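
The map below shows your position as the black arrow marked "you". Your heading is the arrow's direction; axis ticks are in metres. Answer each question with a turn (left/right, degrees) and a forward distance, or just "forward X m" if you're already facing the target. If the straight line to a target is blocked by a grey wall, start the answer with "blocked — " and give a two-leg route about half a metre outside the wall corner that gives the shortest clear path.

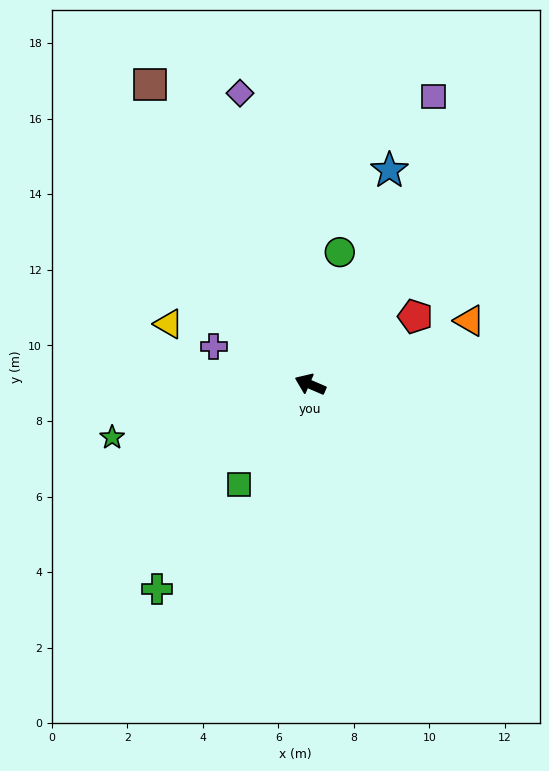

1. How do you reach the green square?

turn left 78°, forward 3.3 m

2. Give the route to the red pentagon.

turn right 124°, forward 3.3 m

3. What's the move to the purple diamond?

turn right 53°, forward 7.9 m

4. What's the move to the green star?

turn left 38°, forward 5.4 m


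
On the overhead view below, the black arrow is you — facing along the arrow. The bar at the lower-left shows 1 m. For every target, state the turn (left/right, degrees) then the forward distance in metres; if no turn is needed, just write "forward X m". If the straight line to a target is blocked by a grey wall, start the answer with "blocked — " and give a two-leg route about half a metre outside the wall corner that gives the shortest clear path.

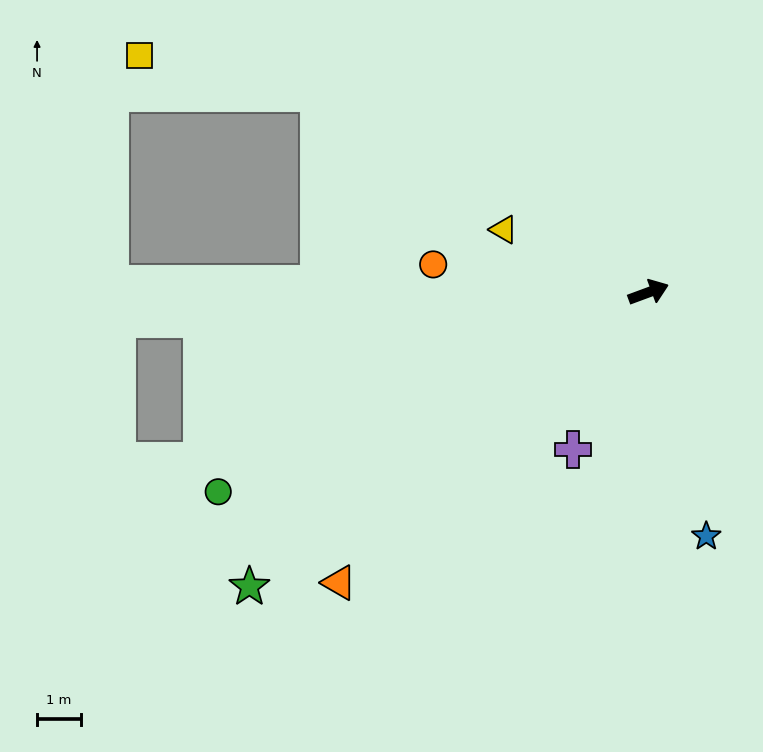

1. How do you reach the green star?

turn right 164°, forward 11.2 m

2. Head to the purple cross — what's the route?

turn right 136°, forward 3.9 m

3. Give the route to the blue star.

turn right 97°, forward 5.7 m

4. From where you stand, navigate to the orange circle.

turn left 152°, forward 4.9 m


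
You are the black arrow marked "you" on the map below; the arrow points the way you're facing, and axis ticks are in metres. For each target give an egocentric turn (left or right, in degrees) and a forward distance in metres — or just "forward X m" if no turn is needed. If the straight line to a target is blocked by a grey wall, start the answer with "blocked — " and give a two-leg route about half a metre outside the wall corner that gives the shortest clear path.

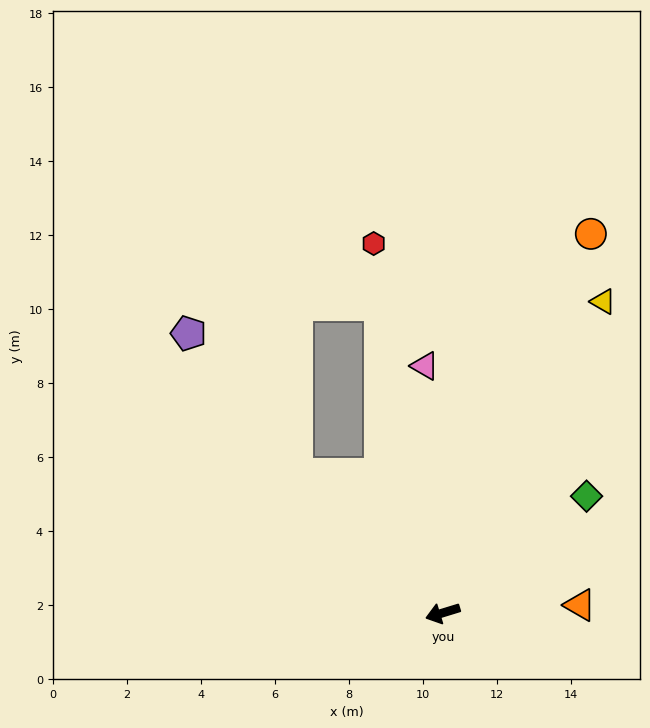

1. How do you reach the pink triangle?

turn right 103°, forward 6.7 m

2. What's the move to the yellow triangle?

turn right 134°, forward 9.5 m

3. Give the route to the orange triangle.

turn left 166°, forward 3.7 m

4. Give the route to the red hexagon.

turn right 96°, forward 10.2 m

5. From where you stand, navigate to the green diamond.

turn right 158°, forward 5.0 m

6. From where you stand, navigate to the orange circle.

turn right 128°, forward 11.0 m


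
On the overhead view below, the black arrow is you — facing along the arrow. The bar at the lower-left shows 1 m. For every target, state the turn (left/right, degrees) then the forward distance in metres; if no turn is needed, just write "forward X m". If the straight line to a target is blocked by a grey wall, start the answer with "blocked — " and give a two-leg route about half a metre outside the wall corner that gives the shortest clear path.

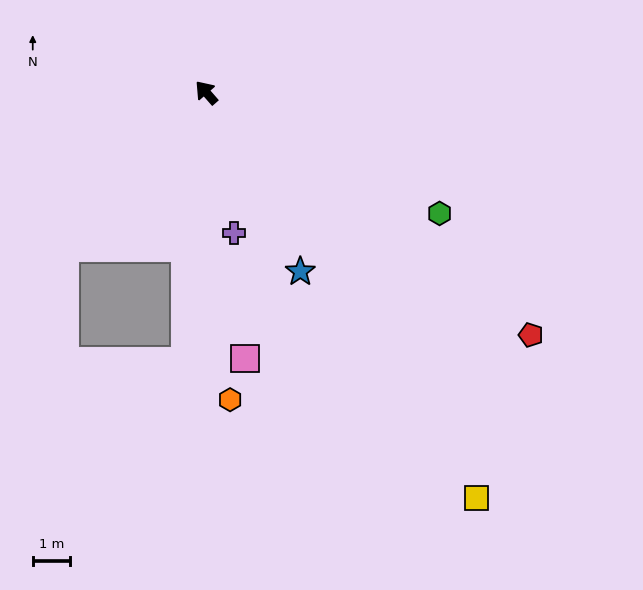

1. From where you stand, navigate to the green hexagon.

turn right 159°, forward 7.1 m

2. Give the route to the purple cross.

turn left 150°, forward 3.9 m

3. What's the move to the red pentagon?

turn right 168°, forward 10.9 m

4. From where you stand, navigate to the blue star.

turn left 167°, forward 5.5 m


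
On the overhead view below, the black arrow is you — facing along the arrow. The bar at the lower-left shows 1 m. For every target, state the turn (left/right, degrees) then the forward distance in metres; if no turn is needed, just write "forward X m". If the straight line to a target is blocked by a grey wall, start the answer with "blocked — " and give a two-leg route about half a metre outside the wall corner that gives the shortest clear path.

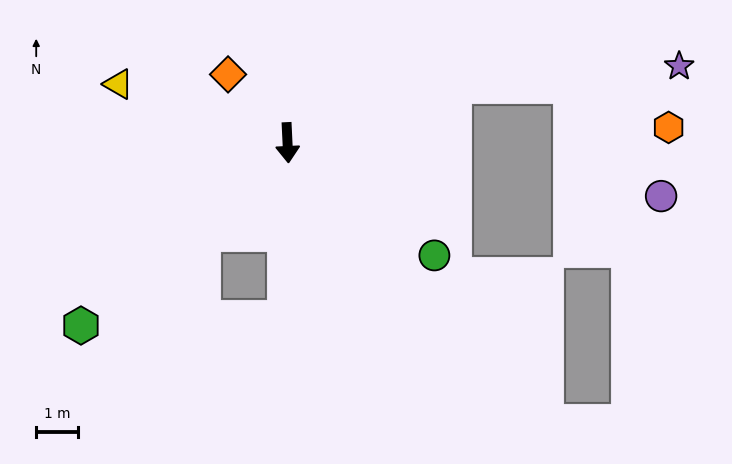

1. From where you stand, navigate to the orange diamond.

turn right 142°, forward 2.2 m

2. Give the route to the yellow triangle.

turn right 112°, forward 4.3 m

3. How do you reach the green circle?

turn left 50°, forward 4.4 m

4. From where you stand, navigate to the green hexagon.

turn right 51°, forward 6.6 m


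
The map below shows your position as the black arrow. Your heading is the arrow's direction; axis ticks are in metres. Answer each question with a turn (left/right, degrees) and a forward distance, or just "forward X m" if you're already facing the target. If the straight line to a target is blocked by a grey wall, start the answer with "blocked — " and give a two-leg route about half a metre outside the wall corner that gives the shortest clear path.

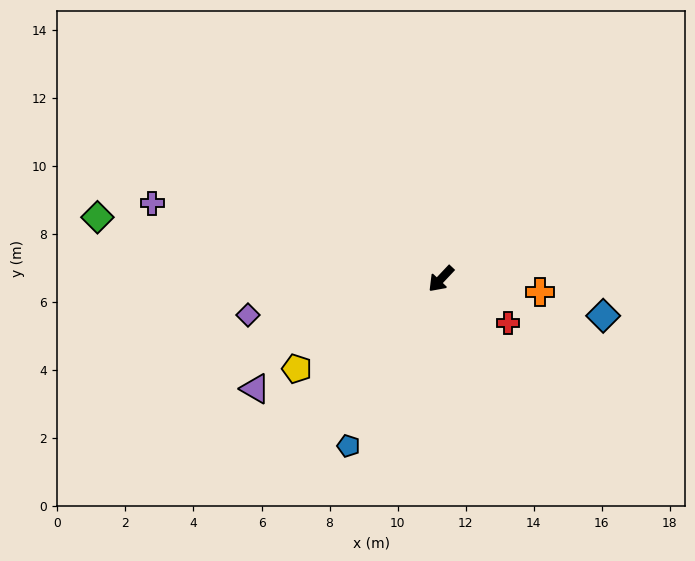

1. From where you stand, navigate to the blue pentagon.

turn left 14°, forward 5.6 m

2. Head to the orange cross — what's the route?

turn left 126°, forward 2.9 m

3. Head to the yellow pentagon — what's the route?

turn right 15°, forward 5.0 m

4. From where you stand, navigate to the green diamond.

turn right 57°, forward 10.3 m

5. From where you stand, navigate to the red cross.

turn left 100°, forward 2.4 m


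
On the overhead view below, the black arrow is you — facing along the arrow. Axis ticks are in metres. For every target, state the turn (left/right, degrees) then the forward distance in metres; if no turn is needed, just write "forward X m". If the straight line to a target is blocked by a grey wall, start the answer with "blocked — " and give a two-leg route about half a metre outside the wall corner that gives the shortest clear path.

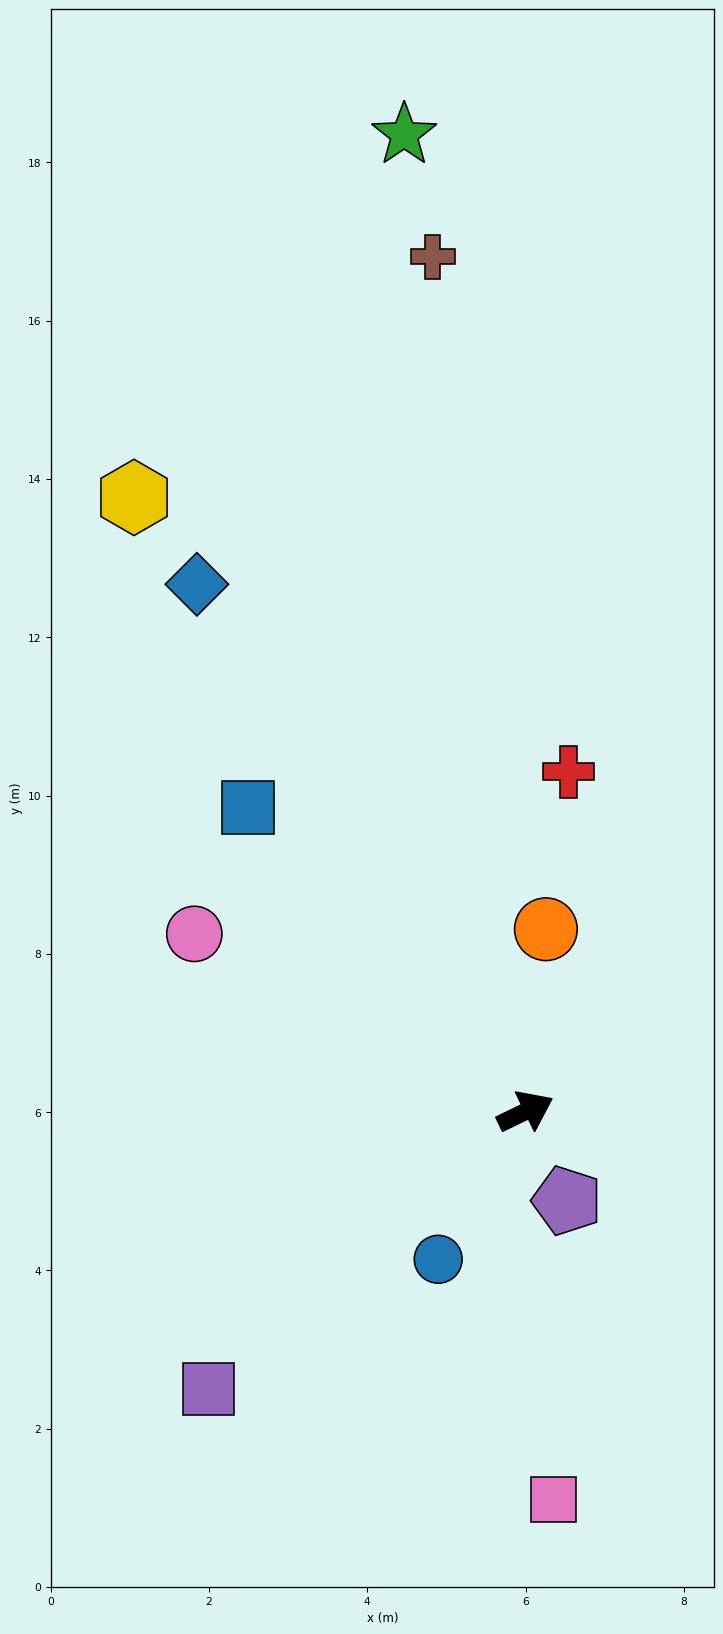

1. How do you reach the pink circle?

turn left 126°, forward 4.7 m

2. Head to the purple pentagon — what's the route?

turn right 91°, forward 1.2 m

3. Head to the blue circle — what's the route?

turn right 146°, forward 2.2 m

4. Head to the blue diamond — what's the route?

turn left 96°, forward 7.9 m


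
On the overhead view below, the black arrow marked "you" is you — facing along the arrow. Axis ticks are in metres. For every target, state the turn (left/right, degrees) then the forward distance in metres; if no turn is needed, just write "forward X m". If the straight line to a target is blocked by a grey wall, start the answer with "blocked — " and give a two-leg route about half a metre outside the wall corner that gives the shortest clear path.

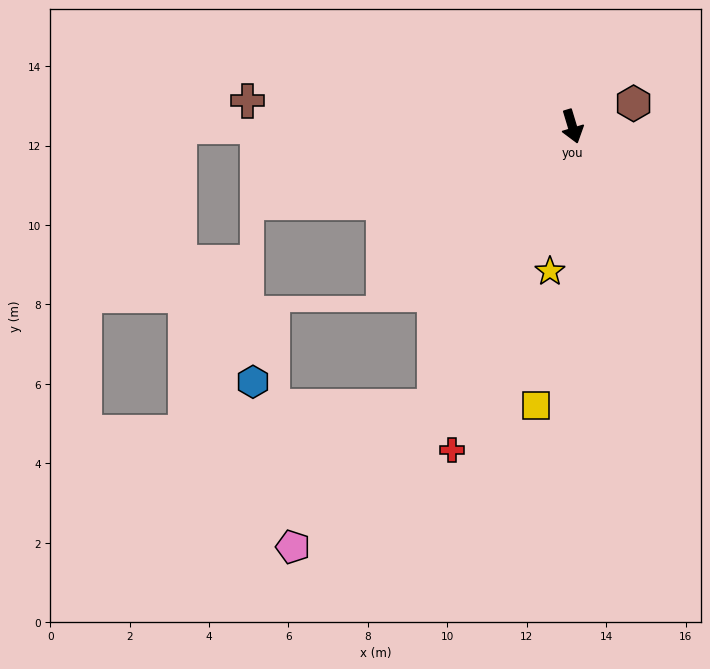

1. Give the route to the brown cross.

turn right 111°, forward 8.2 m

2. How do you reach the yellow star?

turn right 26°, forward 3.7 m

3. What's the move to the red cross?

turn right 37°, forward 8.7 m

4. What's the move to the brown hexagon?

turn left 94°, forward 1.6 m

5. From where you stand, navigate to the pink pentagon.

blocked — turn right 43°, forward 7.9 m, then turn right 19°, forward 5.0 m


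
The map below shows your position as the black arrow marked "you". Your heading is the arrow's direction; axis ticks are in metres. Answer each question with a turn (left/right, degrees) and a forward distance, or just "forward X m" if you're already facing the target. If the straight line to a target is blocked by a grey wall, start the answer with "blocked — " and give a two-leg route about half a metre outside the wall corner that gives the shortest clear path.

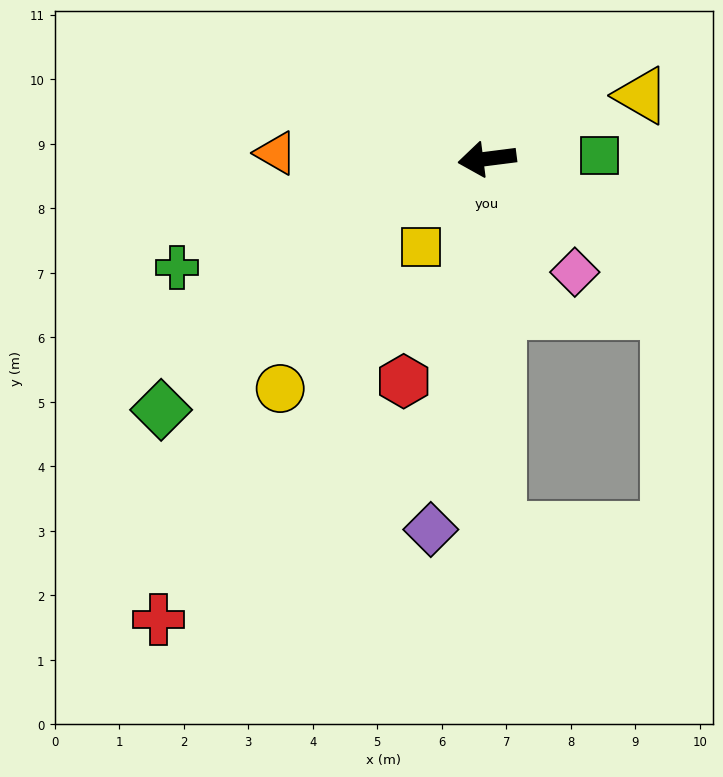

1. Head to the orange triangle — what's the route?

turn right 9°, forward 3.3 m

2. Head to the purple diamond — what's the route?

turn left 74°, forward 5.8 m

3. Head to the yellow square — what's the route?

turn left 46°, forward 1.7 m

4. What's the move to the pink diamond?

turn left 120°, forward 2.2 m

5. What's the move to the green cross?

turn left 12°, forward 5.1 m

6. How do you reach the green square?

turn left 174°, forward 1.7 m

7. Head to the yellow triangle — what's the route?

turn right 165°, forward 2.6 m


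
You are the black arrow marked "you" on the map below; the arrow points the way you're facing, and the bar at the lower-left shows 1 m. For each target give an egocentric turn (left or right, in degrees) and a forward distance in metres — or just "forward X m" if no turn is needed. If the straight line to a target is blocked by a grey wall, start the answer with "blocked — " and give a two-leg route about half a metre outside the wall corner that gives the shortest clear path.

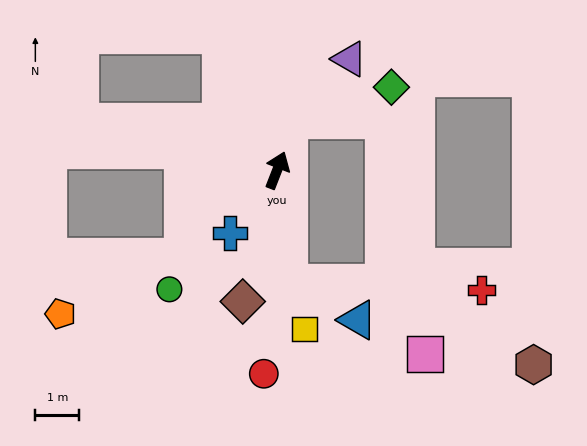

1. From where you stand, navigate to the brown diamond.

turn right 173°, forward 3.1 m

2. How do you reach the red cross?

blocked — turn right 152°, forward 2.6 m, then turn left 81°, forward 4.4 m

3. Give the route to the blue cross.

turn left 164°, forward 1.8 m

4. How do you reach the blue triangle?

blocked — turn right 152°, forward 2.6 m, then turn left 54°, forward 1.8 m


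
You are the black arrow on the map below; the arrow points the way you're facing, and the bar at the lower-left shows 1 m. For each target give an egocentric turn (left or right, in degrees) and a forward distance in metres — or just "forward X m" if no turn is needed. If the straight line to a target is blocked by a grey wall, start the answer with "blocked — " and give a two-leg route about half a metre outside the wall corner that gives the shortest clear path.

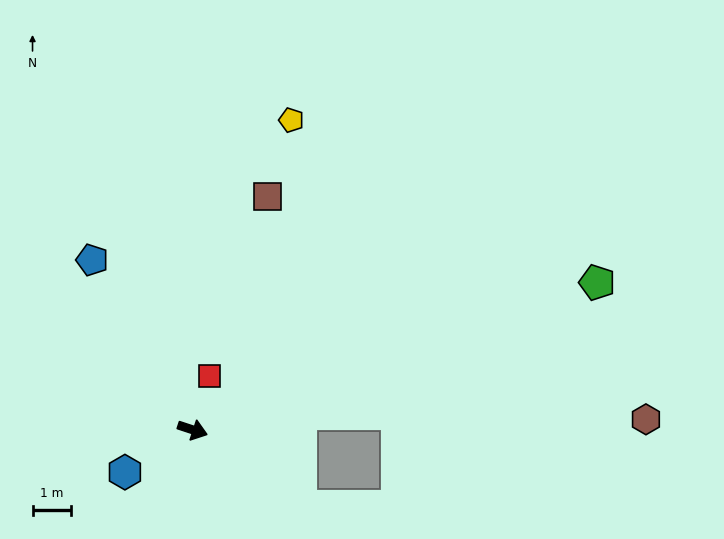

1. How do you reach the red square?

turn left 91°, forward 1.5 m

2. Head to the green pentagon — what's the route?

turn left 38°, forward 11.3 m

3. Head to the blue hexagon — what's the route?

turn right 130°, forward 2.1 m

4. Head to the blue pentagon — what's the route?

turn left 139°, forward 5.2 m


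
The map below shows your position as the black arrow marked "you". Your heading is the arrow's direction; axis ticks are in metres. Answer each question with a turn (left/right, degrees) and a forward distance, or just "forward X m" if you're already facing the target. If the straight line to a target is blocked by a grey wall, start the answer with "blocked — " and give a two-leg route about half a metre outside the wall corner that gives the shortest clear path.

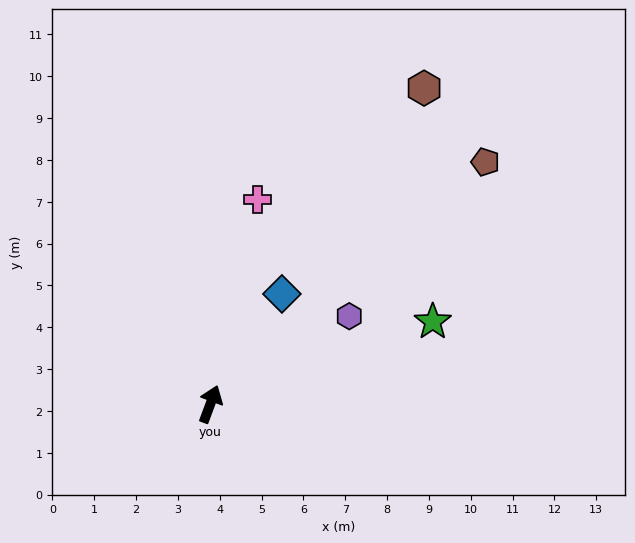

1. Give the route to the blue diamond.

turn right 13°, forward 3.1 m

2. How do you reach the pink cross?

turn left 7°, forward 5.0 m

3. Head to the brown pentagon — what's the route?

turn right 28°, forward 8.8 m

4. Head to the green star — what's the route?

turn right 49°, forward 5.7 m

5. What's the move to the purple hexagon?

turn right 37°, forward 3.9 m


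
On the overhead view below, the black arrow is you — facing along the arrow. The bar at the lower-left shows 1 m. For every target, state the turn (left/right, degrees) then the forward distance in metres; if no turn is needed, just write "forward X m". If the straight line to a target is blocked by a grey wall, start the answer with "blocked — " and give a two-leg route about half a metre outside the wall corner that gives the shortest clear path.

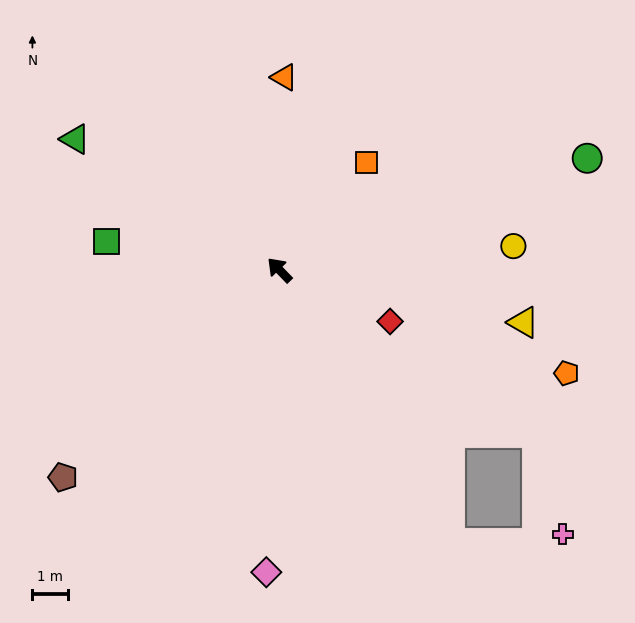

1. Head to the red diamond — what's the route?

turn right 159°, forward 3.4 m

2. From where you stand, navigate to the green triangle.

turn left 13°, forward 6.8 m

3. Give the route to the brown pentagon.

turn left 90°, forward 8.3 m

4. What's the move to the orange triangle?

turn right 45°, forward 5.4 m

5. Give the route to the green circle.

turn right 114°, forward 9.1 m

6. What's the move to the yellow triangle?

turn right 146°, forward 6.9 m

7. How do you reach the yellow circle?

turn right 128°, forward 6.5 m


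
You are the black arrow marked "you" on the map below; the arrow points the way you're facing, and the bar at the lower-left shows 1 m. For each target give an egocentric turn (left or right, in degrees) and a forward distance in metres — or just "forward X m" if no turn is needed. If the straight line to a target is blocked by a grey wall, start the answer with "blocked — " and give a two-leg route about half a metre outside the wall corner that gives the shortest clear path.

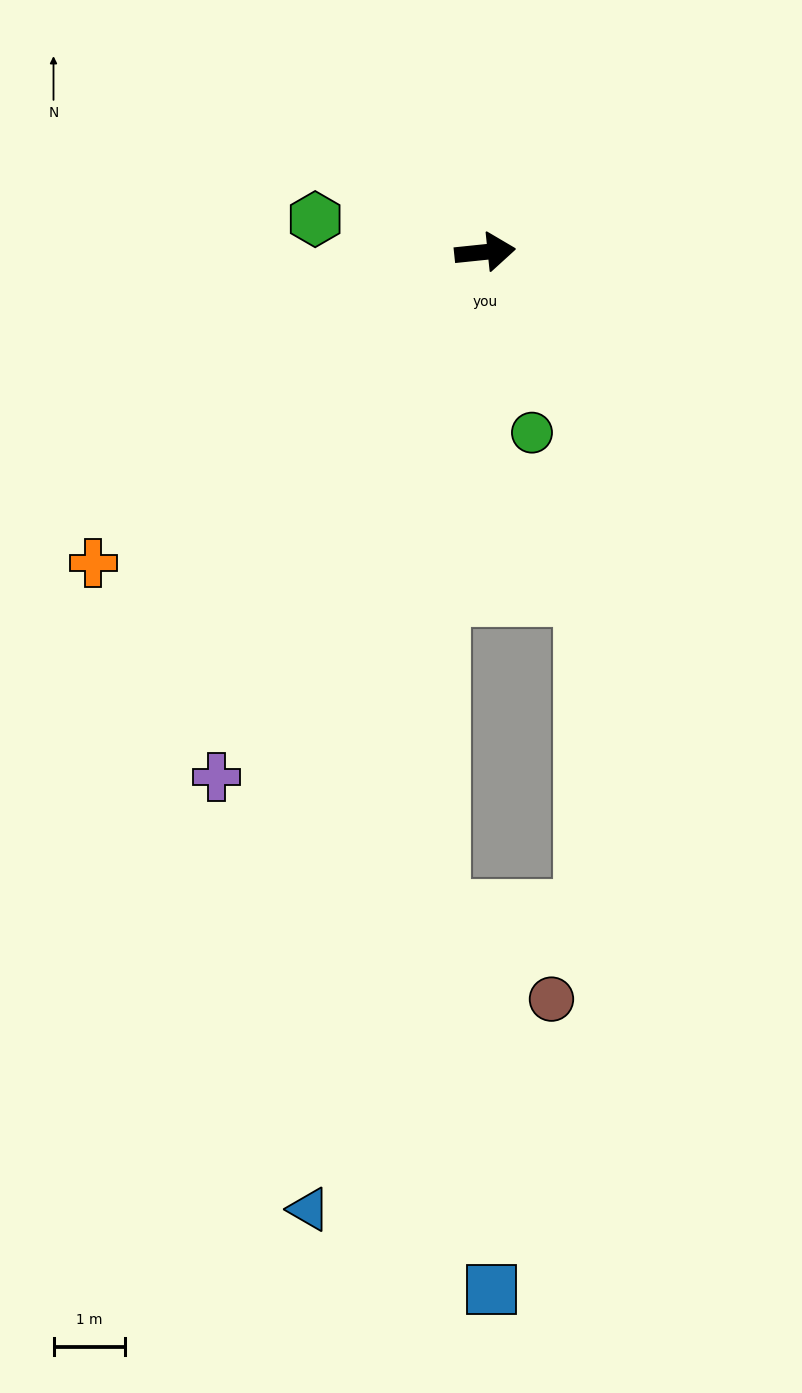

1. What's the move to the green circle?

turn right 81°, forward 2.6 m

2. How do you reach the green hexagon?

turn left 163°, forward 2.4 m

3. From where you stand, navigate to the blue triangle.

turn right 106°, forward 13.7 m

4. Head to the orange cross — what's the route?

turn right 147°, forward 7.0 m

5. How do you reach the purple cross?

turn right 123°, forward 8.3 m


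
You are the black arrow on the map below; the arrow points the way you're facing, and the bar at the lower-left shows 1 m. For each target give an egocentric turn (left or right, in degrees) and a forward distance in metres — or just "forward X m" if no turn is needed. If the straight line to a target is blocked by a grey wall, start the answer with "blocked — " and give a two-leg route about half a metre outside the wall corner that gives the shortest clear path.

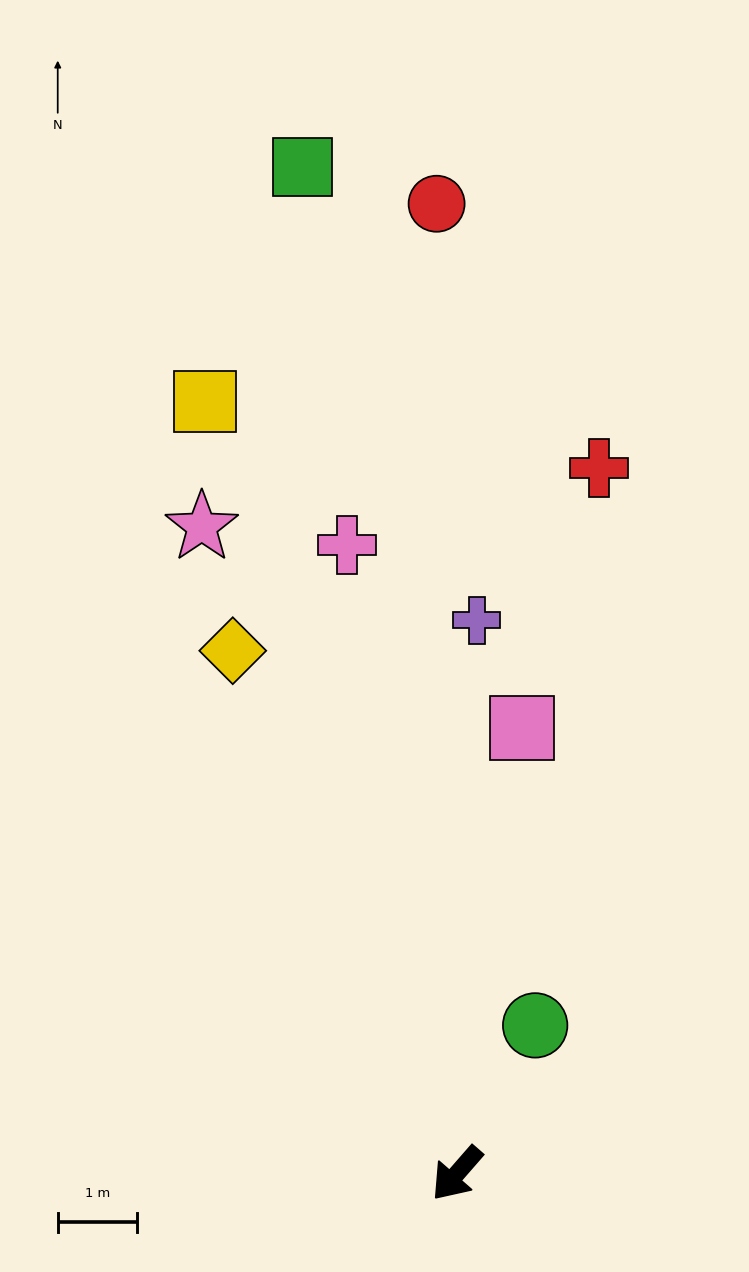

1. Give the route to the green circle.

turn right 167°, forward 2.1 m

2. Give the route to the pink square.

turn right 147°, forward 5.7 m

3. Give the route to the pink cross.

turn right 129°, forward 8.1 m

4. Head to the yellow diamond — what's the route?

turn right 116°, forward 7.2 m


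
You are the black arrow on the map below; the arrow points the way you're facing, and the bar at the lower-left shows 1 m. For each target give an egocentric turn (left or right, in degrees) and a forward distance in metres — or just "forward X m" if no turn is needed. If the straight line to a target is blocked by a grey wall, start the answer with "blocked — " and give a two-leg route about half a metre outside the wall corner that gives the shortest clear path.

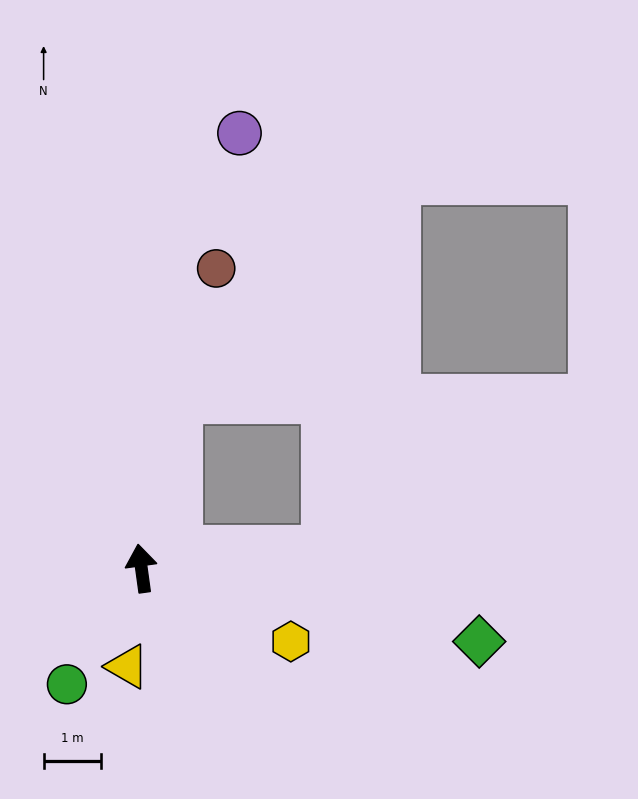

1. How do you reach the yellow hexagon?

turn right 124°, forward 2.9 m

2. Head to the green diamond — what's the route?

turn right 110°, forward 6.0 m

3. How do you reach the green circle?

turn left 139°, forward 2.4 m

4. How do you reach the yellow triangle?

turn left 164°, forward 1.7 m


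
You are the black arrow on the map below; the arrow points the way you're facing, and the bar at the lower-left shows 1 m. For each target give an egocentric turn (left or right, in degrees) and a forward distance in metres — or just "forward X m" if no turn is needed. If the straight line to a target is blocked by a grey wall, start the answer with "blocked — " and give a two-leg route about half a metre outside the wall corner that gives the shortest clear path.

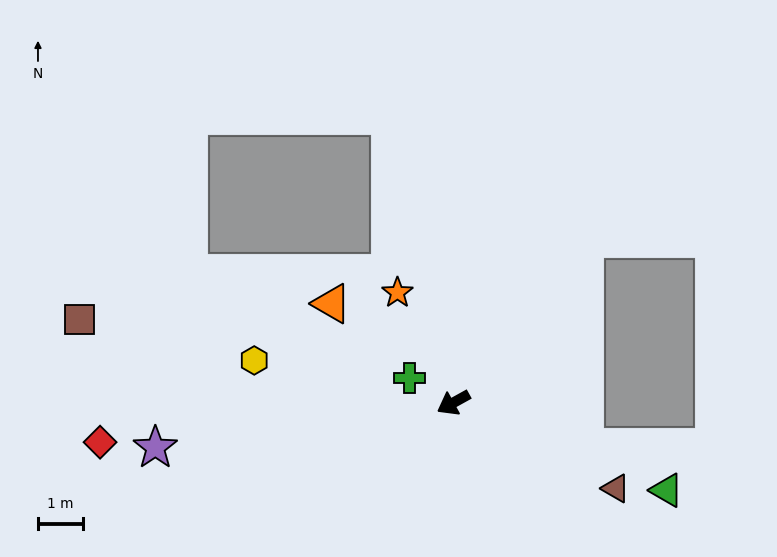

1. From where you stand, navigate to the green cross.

turn right 58°, forward 1.1 m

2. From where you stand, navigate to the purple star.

turn right 20°, forward 6.7 m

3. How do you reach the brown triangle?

turn left 123°, forward 4.1 m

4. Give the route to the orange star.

turn right 92°, forward 2.7 m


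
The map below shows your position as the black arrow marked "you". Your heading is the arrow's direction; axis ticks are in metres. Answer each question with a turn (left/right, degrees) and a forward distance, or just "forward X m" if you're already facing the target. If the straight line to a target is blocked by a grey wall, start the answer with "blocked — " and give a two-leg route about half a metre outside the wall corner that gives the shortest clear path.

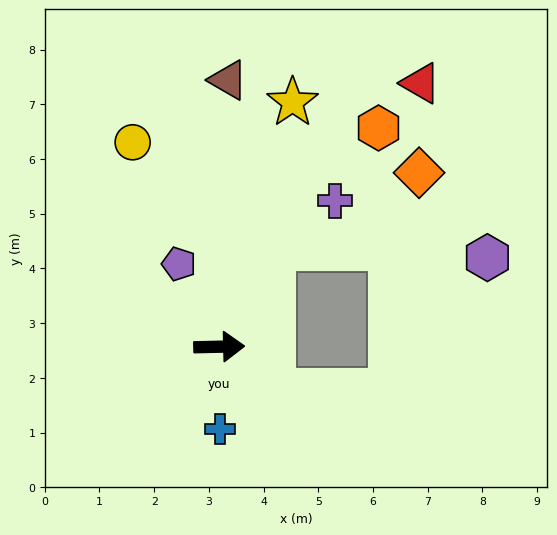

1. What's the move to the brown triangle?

turn left 87°, forward 4.9 m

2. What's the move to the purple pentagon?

turn left 115°, forward 1.7 m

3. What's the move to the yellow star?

turn left 72°, forward 4.7 m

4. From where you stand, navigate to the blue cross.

turn right 91°, forward 1.5 m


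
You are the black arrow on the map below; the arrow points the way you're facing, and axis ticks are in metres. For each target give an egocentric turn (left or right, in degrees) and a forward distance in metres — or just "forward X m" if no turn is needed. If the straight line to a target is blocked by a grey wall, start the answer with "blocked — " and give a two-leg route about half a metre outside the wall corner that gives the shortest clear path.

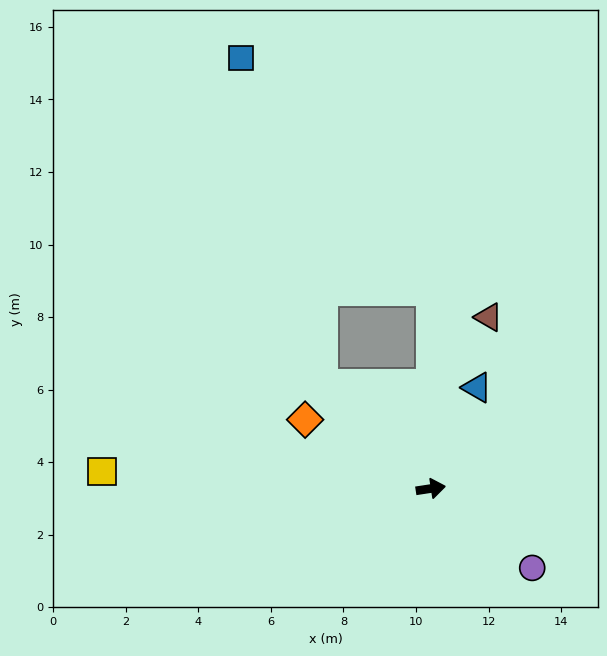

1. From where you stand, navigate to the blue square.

blocked — turn left 127°, forward 4.1 m, then turn right 32°, forward 9.3 m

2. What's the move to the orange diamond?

turn left 143°, forward 4.0 m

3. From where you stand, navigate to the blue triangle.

turn left 57°, forward 3.1 m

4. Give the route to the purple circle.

turn right 47°, forward 3.6 m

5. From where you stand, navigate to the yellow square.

turn left 168°, forward 9.1 m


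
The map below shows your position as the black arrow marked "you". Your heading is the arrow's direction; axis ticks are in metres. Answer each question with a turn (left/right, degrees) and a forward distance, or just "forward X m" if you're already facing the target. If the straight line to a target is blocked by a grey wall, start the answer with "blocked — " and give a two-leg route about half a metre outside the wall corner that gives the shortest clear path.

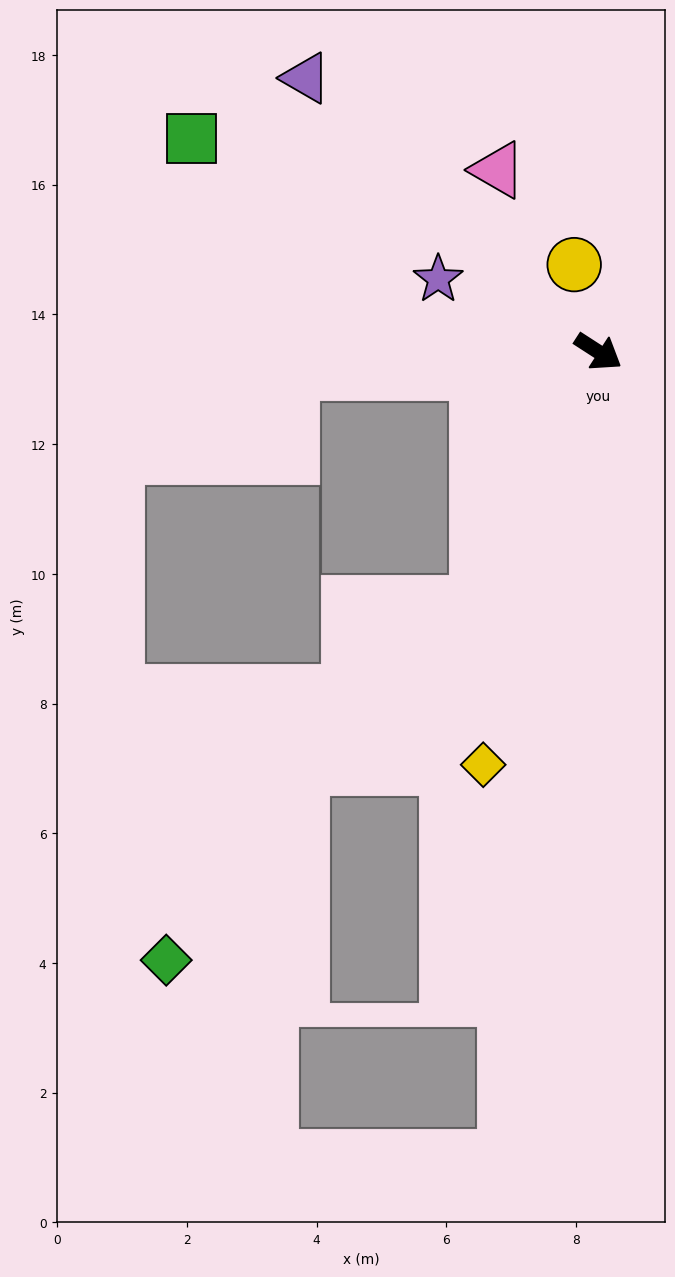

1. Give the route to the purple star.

turn right 172°, forward 2.7 m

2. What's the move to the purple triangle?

turn left 170°, forward 6.2 m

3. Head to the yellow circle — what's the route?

turn left 138°, forward 1.4 m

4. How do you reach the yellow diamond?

turn right 73°, forward 6.6 m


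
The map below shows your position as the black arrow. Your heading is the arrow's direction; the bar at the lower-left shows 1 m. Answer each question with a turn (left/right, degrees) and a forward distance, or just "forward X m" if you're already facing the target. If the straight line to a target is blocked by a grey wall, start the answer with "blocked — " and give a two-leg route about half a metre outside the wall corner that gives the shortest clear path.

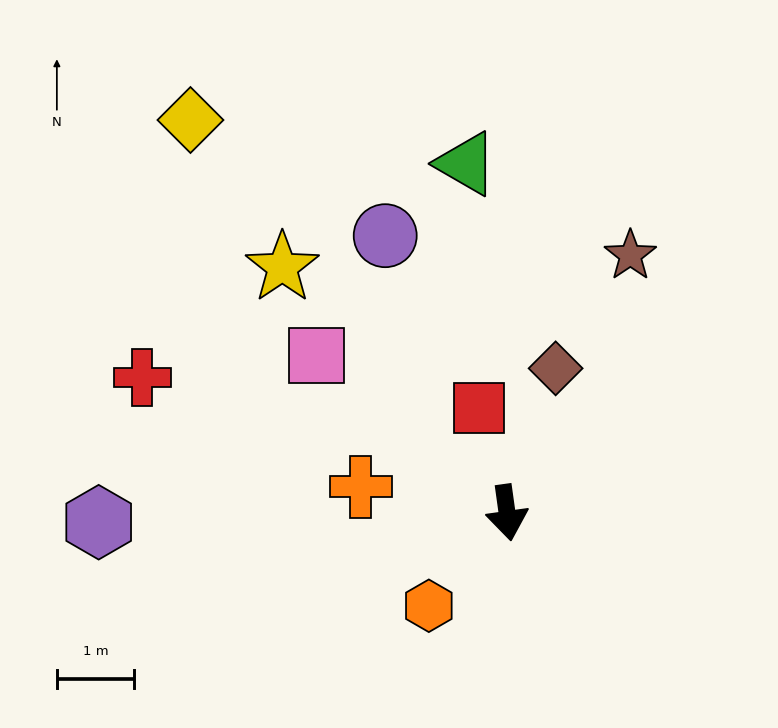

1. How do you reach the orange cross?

turn right 108°, forward 1.9 m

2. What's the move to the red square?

turn right 173°, forward 1.4 m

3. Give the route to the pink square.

turn right 137°, forward 3.2 m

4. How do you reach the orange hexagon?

turn right 48°, forward 1.6 m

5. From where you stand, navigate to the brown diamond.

turn left 153°, forward 2.0 m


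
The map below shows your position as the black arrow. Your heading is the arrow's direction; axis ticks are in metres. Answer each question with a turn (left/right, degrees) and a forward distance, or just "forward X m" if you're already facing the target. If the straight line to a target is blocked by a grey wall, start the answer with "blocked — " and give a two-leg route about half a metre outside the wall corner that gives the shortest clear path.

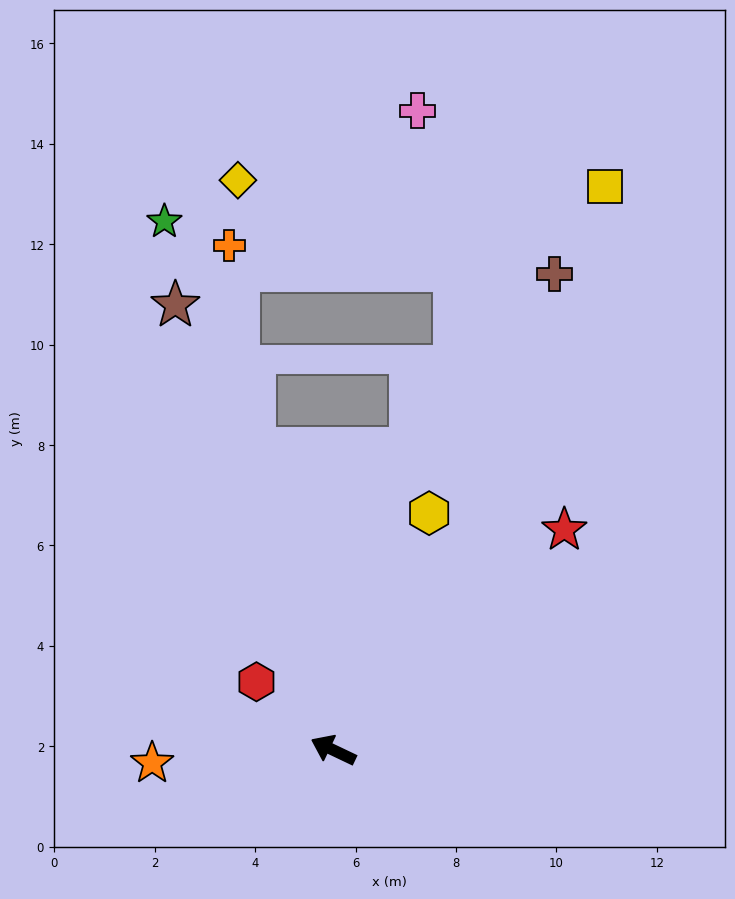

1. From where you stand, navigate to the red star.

turn right 111°, forward 6.4 m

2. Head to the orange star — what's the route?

turn left 30°, forward 3.6 m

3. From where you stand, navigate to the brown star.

turn right 45°, forward 9.4 m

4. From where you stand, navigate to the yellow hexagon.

turn right 87°, forward 5.1 m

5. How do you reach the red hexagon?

turn right 16°, forward 2.0 m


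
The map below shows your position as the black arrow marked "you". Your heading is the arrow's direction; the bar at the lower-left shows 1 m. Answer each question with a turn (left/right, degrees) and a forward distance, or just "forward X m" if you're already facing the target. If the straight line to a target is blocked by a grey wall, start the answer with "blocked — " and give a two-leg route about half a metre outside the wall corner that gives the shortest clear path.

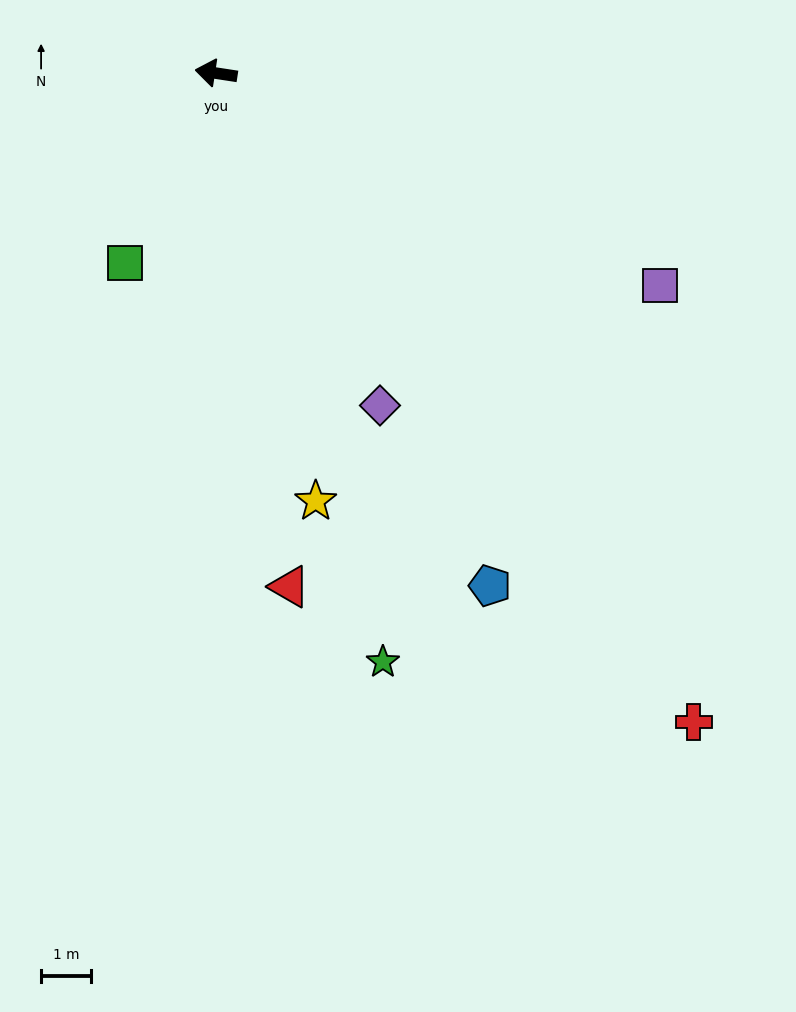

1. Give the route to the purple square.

turn left 163°, forward 9.8 m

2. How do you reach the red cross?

turn left 135°, forward 16.0 m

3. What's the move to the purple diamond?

turn left 125°, forward 7.4 m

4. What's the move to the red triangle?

turn left 107°, forward 10.3 m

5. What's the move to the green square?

turn left 73°, forward 4.2 m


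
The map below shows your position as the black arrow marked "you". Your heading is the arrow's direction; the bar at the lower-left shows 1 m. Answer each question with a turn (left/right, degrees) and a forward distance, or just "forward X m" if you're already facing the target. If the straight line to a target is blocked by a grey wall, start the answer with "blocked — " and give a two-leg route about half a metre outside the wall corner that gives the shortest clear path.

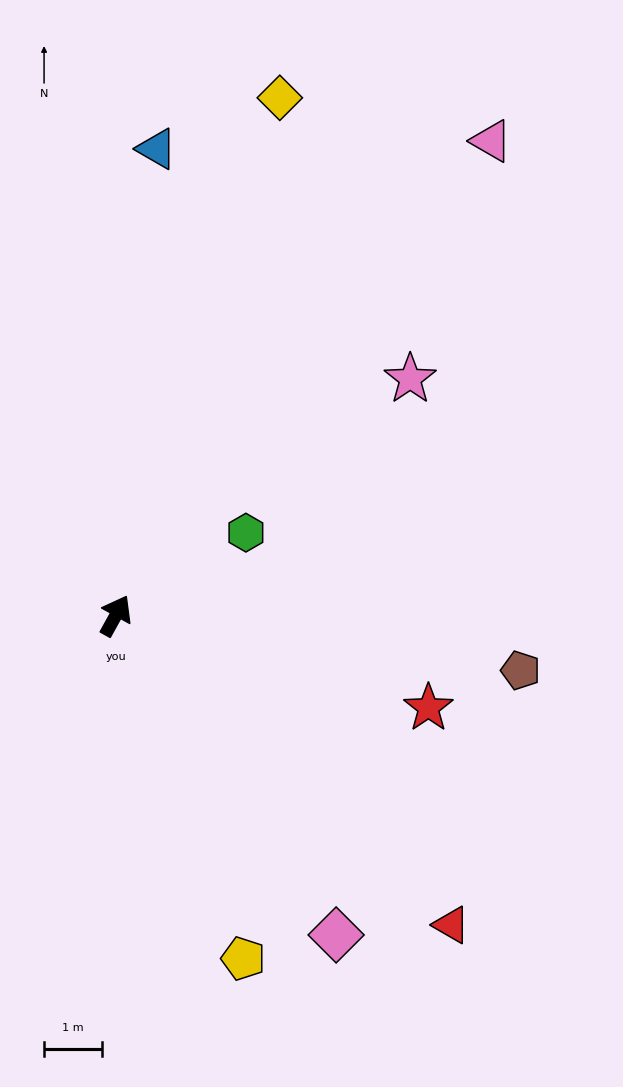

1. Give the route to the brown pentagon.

turn right 69°, forward 7.0 m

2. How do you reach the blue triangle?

turn left 24°, forward 8.0 m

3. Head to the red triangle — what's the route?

turn right 104°, forward 7.8 m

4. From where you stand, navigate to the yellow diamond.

turn left 11°, forward 9.3 m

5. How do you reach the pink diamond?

turn right 116°, forward 6.6 m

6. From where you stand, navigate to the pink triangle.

turn right 9°, forward 10.4 m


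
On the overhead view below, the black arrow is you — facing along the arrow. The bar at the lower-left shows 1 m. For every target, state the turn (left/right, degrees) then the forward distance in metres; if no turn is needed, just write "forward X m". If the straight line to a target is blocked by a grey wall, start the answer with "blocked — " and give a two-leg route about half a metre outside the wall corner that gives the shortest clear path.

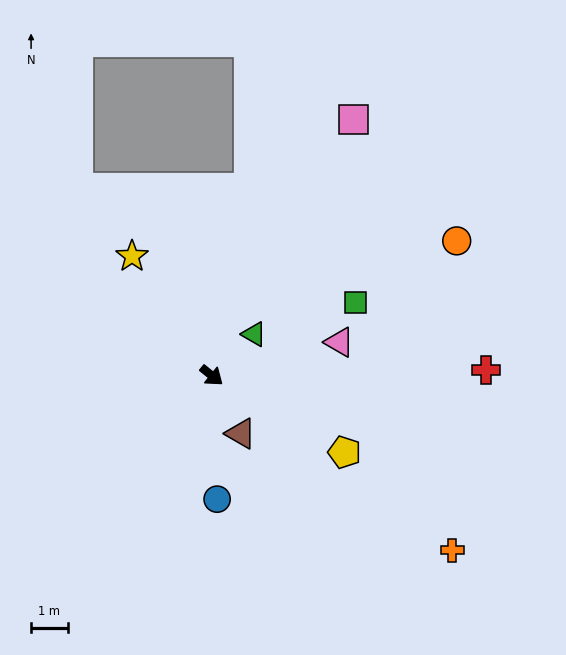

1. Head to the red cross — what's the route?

turn left 40°, forward 7.5 m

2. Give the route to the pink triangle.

turn left 54°, forward 3.6 m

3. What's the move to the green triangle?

turn left 83°, forward 1.6 m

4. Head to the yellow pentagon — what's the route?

turn left 9°, forward 4.2 m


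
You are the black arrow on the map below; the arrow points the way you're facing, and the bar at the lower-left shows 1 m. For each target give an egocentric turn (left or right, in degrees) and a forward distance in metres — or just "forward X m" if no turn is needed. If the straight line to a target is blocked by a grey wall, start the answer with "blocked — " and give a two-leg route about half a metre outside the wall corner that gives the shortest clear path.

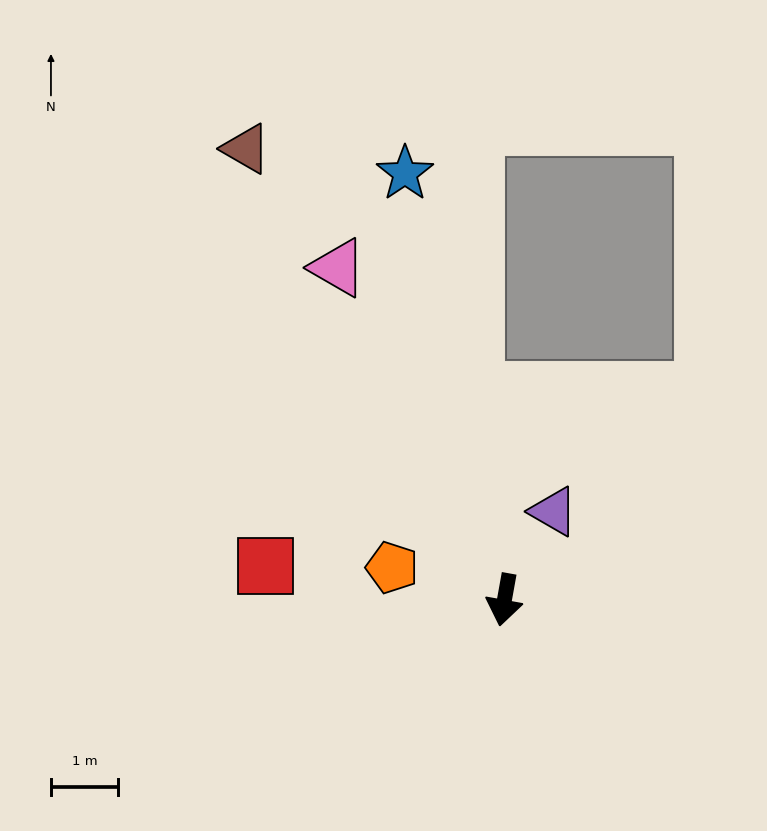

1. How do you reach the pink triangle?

turn right 143°, forward 5.5 m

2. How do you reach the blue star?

turn right 157°, forward 6.5 m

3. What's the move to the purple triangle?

turn left 161°, forward 1.5 m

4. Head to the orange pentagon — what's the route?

turn right 96°, forward 1.7 m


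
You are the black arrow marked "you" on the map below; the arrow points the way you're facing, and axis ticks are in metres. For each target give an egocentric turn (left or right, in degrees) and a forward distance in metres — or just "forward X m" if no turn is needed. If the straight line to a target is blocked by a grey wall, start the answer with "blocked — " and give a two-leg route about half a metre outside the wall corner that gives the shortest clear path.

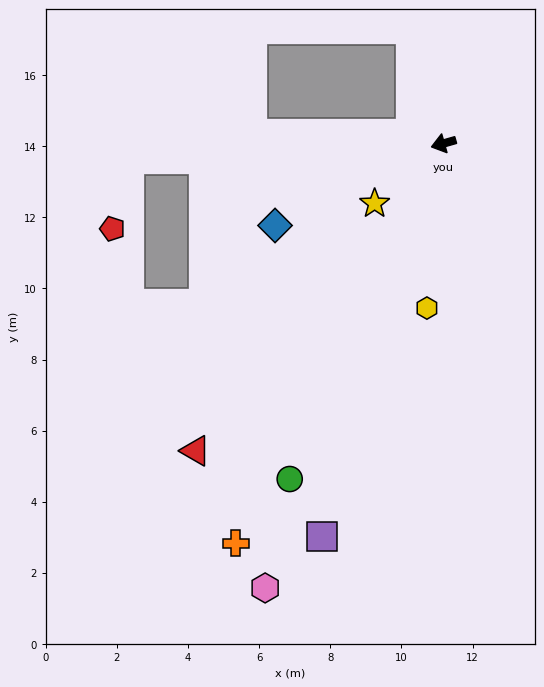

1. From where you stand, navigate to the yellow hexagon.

turn left 68°, forward 4.7 m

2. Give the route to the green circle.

turn left 49°, forward 10.4 m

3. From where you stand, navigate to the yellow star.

turn left 25°, forward 2.6 m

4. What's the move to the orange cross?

turn left 47°, forward 12.7 m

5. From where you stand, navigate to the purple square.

turn left 57°, forward 11.6 m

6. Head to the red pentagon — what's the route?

blocked — turn right 13°, forward 8.9 m, then turn left 74°, forward 2.0 m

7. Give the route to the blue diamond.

turn left 10°, forward 5.3 m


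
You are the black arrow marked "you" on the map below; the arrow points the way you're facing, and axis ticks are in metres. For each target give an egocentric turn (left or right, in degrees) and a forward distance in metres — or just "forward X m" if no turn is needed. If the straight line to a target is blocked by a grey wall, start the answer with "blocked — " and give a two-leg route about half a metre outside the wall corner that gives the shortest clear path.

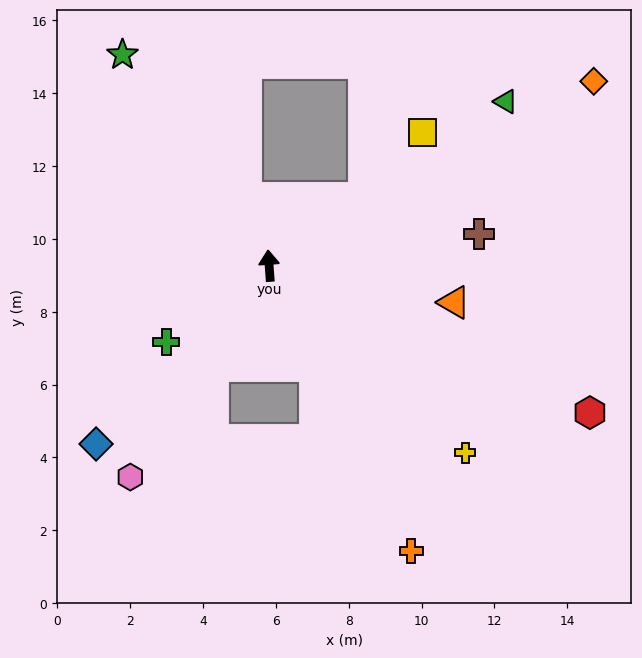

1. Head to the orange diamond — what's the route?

turn right 65°, forward 10.3 m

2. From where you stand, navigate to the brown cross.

turn right 86°, forward 5.8 m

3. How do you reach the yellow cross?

turn right 138°, forward 7.4 m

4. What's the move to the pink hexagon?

turn left 143°, forward 6.9 m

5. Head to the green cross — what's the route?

turn left 122°, forward 3.5 m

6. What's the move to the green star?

turn left 31°, forward 7.1 m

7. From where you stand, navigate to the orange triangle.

turn right 105°, forward 5.2 m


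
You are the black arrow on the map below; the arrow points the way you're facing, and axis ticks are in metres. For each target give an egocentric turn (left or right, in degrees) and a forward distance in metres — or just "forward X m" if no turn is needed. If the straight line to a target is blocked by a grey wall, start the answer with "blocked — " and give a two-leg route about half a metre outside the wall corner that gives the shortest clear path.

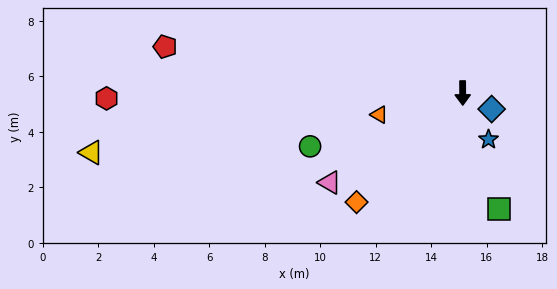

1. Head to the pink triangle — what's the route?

turn right 56°, forward 5.8 m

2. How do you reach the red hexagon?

turn right 90°, forward 12.8 m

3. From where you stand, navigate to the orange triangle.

turn right 76°, forward 3.1 m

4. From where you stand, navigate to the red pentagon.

turn right 99°, forward 10.9 m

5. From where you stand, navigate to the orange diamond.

turn right 45°, forward 5.5 m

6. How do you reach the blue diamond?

turn left 61°, forward 1.2 m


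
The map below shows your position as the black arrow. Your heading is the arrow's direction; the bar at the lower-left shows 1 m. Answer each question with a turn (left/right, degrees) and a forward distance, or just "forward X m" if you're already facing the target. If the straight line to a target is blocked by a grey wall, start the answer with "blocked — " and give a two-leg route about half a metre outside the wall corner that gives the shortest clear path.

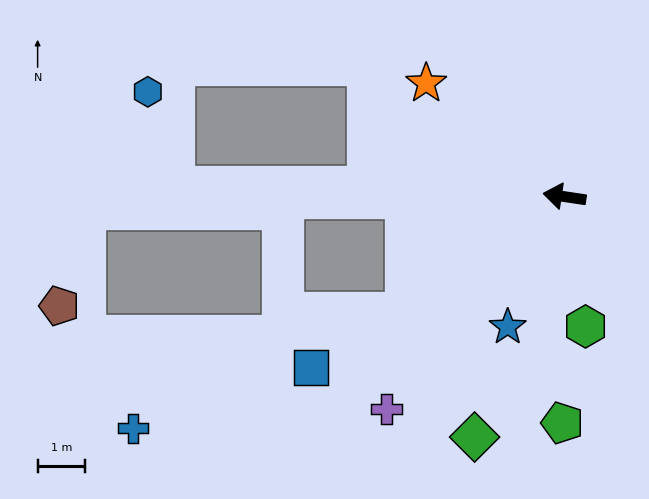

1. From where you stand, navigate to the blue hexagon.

blocked — turn left 7°, forward 8.2 m, then turn right 73°, forward 2.1 m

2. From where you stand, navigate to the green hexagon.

turn left 108°, forward 2.7 m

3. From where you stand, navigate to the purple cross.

turn left 58°, forward 5.8 m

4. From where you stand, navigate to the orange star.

turn right 31°, forward 3.7 m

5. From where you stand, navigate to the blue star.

turn left 75°, forward 3.0 m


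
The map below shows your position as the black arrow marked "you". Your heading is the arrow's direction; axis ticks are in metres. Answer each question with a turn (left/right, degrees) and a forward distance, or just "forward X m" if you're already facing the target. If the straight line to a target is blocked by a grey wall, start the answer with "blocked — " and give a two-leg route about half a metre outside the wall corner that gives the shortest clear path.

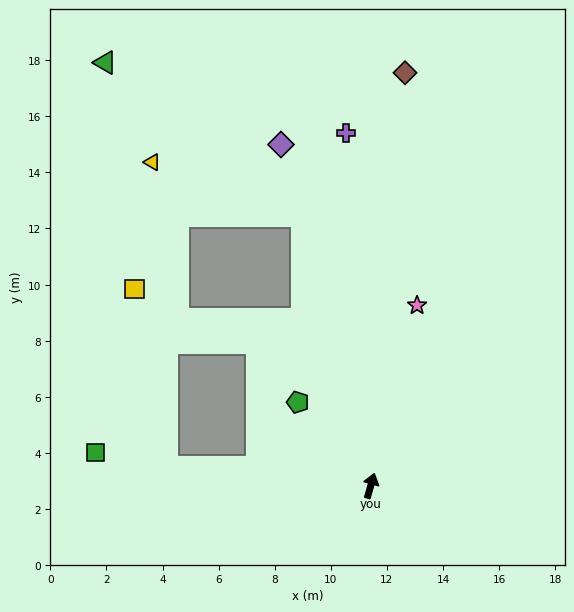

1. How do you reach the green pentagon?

turn left 57°, forward 4.0 m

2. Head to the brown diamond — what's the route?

turn left 11°, forward 14.8 m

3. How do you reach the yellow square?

blocked — turn left 101°, forward 7.3 m, then turn right 75°, forward 6.5 m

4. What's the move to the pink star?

forward 6.6 m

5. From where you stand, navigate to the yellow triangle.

blocked — turn left 30°, forward 10.0 m, then turn left 57°, forward 5.7 m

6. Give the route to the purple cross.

turn left 20°, forward 12.6 m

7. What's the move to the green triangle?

blocked — turn left 30°, forward 10.0 m, then turn left 38°, forward 8.9 m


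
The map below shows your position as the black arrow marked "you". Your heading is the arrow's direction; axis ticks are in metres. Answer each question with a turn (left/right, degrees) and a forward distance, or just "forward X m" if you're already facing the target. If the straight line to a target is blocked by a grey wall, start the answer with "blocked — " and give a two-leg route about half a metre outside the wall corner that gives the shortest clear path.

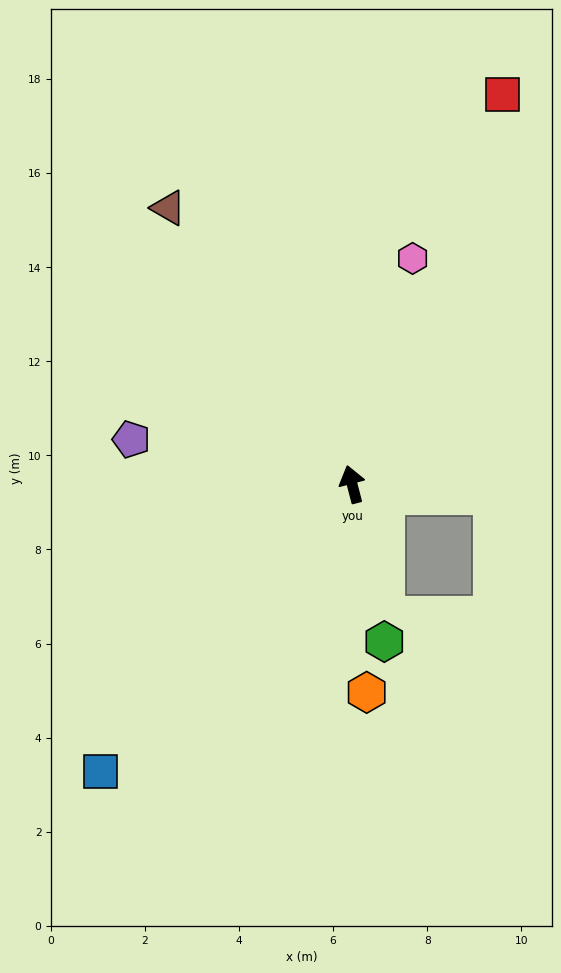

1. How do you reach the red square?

turn right 36°, forward 8.9 m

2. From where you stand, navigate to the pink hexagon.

turn right 30°, forward 5.0 m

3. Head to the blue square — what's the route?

turn left 124°, forward 8.1 m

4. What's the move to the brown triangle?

turn left 19°, forward 7.1 m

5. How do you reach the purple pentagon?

turn left 64°, forward 4.8 m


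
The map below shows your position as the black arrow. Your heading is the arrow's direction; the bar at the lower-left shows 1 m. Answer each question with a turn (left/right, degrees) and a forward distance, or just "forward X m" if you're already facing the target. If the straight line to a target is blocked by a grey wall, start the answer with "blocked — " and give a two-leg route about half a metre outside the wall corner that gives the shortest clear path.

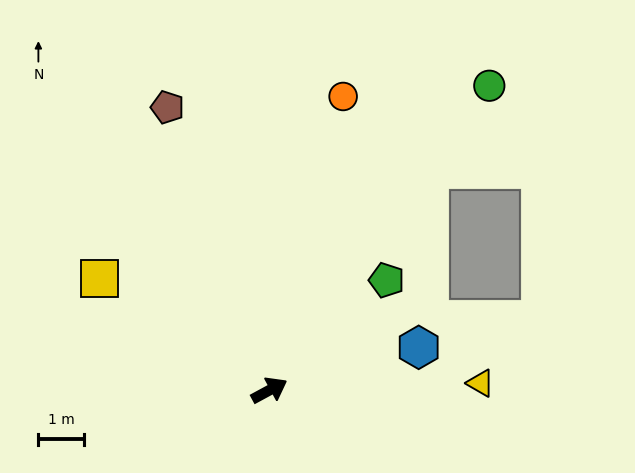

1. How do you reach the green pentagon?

turn left 15°, forward 3.5 m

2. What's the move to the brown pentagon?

turn left 81°, forward 6.6 m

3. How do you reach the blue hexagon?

turn right 12°, forward 3.4 m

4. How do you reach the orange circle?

turn left 47°, forward 6.7 m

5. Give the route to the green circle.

turn left 26°, forward 8.3 m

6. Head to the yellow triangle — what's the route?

turn right 27°, forward 4.6 m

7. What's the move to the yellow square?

turn left 118°, forward 4.5 m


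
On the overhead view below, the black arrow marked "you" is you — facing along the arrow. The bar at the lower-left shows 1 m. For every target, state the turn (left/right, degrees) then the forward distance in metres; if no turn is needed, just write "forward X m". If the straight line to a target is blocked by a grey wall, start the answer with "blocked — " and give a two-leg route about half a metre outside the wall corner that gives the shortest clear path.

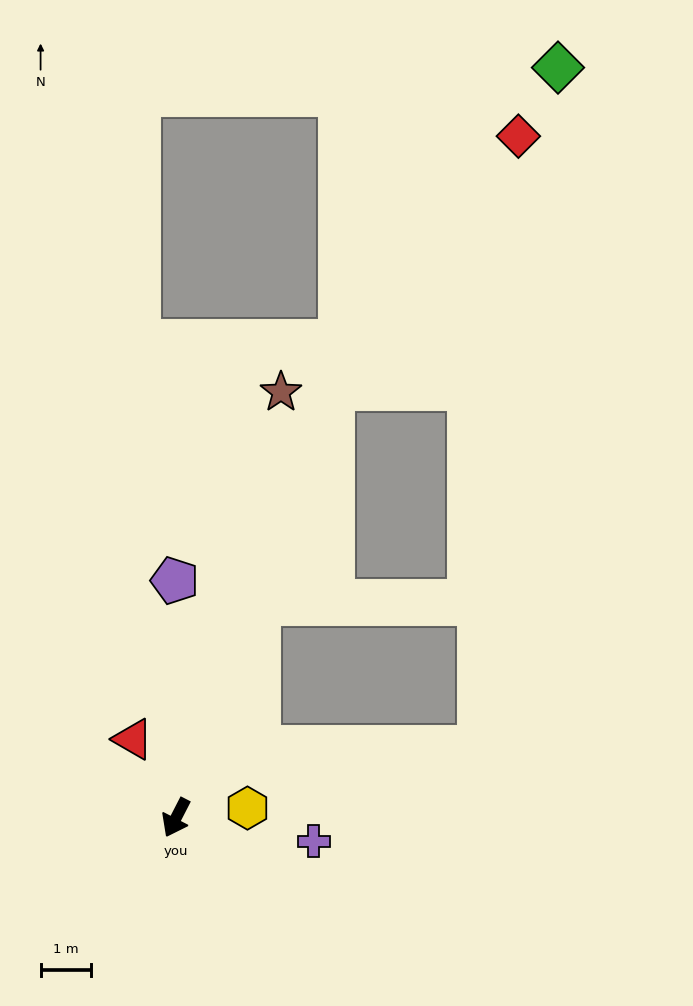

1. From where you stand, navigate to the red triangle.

turn right 124°, forward 1.8 m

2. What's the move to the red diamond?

blocked — turn right 173°, forward 9.1 m, then turn right 16°, forward 6.3 m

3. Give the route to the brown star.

turn right 167°, forward 8.8 m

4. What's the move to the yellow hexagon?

turn left 125°, forward 1.4 m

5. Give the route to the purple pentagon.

turn right 152°, forward 4.7 m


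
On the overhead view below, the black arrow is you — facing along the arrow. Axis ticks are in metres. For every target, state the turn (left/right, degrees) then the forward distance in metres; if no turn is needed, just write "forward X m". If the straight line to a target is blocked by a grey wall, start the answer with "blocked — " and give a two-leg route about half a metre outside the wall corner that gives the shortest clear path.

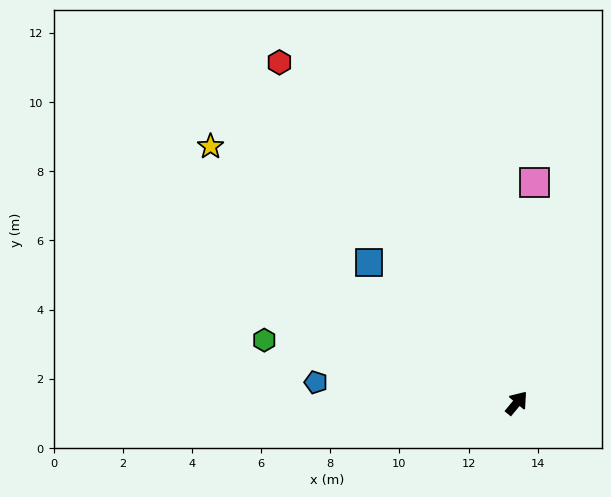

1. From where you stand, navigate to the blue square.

turn left 86°, forward 5.9 m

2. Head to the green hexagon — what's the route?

turn left 116°, forward 7.5 m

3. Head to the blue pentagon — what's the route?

turn left 124°, forward 5.8 m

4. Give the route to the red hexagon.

turn left 75°, forward 12.0 m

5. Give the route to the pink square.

turn left 35°, forward 6.4 m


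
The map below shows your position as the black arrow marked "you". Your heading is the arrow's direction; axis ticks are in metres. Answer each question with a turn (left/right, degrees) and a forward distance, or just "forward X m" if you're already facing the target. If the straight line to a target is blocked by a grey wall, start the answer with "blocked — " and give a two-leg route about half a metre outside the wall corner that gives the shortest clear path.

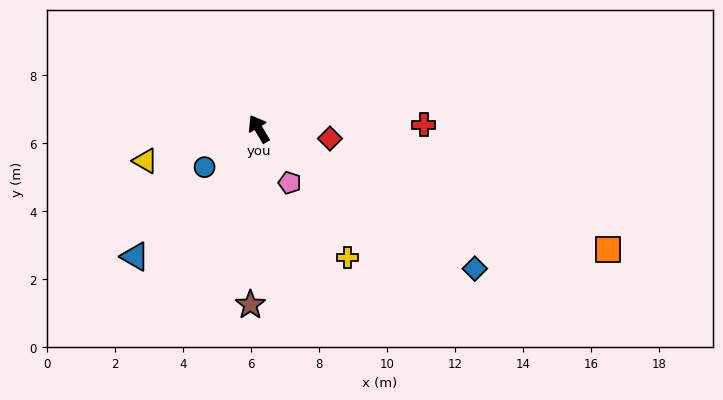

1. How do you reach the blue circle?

turn left 95°, forward 2.0 m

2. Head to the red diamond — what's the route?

turn right 128°, forward 2.1 m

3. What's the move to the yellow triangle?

turn left 75°, forward 3.5 m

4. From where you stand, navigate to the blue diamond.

turn right 154°, forward 7.6 m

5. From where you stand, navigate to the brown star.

turn left 147°, forward 5.2 m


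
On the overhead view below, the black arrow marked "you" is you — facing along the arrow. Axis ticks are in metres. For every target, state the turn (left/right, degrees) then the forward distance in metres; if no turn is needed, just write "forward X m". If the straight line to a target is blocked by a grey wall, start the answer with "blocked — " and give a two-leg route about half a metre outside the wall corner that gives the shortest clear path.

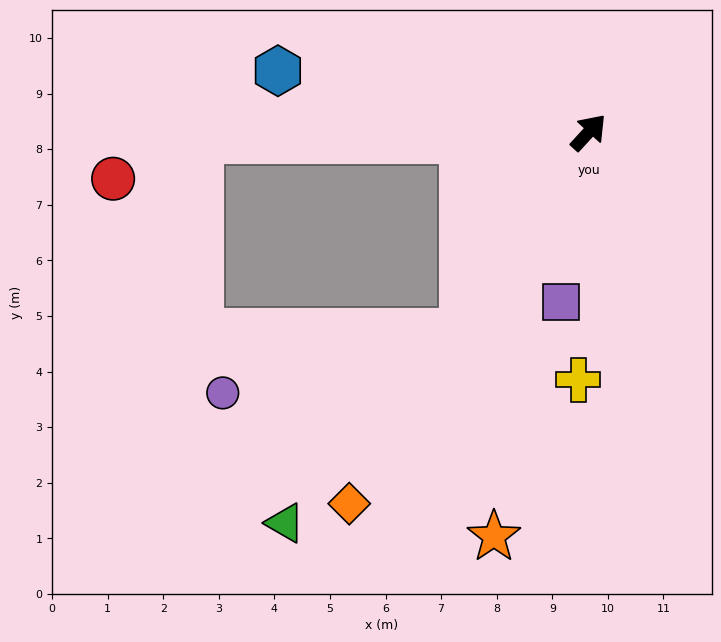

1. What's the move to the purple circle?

blocked — turn right 170°, forward 4.2 m, then turn right 43°, forward 4.5 m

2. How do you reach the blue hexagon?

turn left 121°, forward 5.7 m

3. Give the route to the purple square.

turn right 147°, forward 3.1 m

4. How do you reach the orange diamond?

turn right 170°, forward 7.9 m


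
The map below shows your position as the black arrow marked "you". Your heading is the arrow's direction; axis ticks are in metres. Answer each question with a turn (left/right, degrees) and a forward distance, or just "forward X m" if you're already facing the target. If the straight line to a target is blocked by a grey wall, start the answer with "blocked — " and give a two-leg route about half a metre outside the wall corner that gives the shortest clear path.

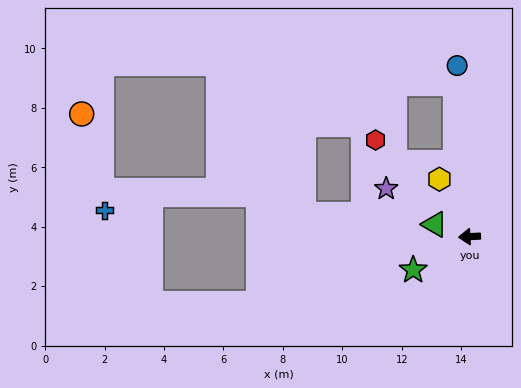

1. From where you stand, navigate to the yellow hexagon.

turn right 65°, forward 2.2 m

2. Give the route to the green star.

turn left 28°, forward 2.2 m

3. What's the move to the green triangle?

turn right 22°, forward 1.2 m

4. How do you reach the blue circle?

turn right 89°, forward 5.8 m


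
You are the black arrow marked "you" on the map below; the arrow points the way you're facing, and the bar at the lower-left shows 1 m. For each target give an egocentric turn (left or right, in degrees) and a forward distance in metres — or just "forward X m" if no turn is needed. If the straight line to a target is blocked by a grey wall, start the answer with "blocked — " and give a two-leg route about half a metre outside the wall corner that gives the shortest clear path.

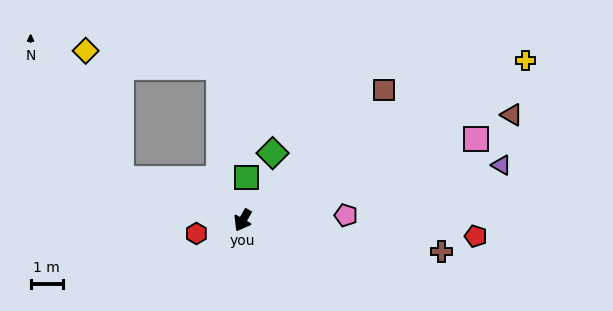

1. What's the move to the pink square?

turn left 139°, forward 7.6 m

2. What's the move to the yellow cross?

turn left 149°, forward 10.0 m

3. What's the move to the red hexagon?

turn right 44°, forward 1.5 m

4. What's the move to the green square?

turn right 155°, forward 1.3 m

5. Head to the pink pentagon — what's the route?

turn left 123°, forward 3.2 m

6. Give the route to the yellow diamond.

blocked — turn right 79°, forward 4.0 m, then turn right 56°, forward 4.1 m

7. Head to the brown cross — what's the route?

turn left 111°, forward 6.2 m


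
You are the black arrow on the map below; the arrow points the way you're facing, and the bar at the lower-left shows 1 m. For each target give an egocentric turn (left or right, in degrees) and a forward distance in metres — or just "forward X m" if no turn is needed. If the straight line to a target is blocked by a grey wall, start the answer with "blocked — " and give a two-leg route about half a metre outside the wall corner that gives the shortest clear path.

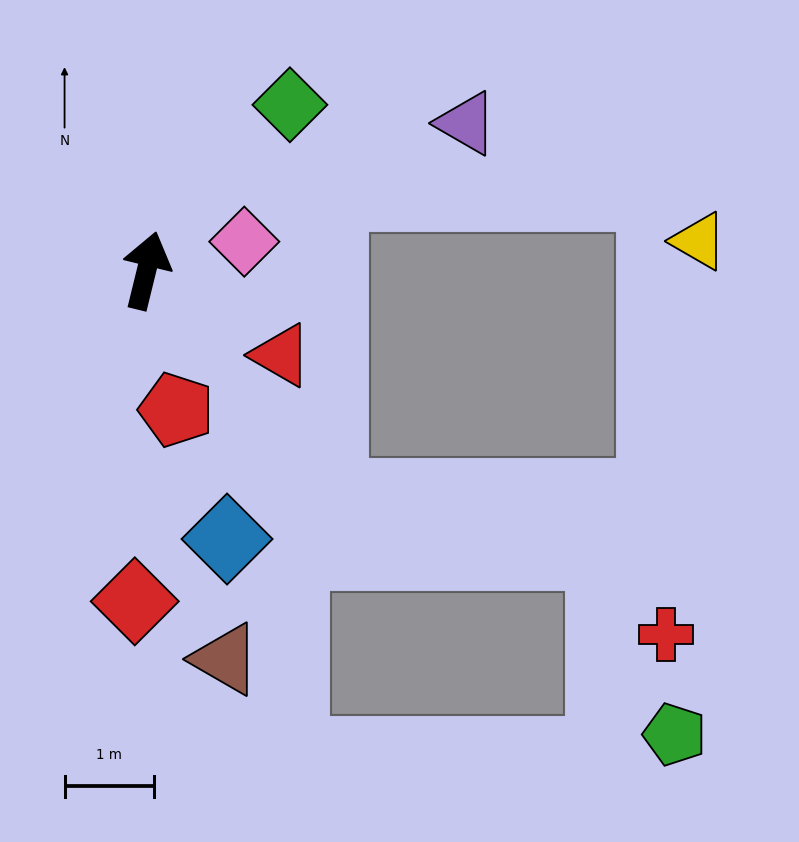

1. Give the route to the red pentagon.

turn right 154°, forward 1.6 m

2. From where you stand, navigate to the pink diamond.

turn right 60°, forward 1.1 m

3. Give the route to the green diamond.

turn right 27°, forward 2.4 m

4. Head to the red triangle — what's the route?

turn right 108°, forward 1.8 m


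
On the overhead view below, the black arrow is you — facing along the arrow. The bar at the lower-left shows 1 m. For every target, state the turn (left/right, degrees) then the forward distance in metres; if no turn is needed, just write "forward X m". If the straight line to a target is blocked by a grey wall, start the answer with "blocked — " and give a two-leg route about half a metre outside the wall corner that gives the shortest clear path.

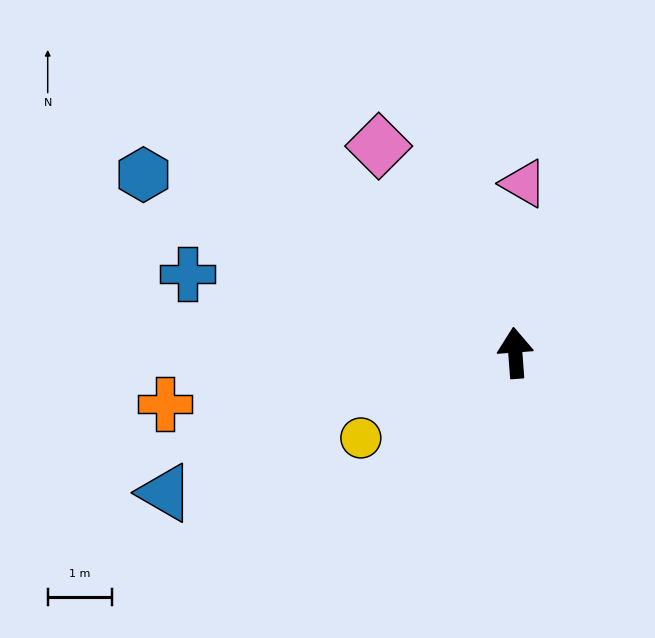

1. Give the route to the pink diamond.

turn left 29°, forward 3.8 m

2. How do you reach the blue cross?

turn left 72°, forward 5.2 m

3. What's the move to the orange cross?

turn left 94°, forward 5.5 m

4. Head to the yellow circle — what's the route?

turn left 115°, forward 2.7 m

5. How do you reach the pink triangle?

turn right 7°, forward 2.6 m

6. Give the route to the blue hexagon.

turn left 60°, forward 6.4 m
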